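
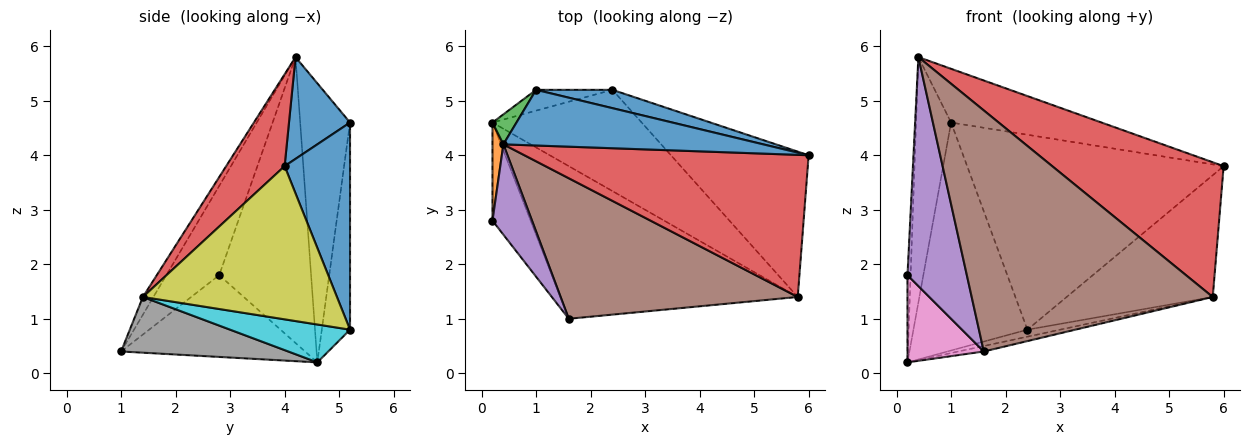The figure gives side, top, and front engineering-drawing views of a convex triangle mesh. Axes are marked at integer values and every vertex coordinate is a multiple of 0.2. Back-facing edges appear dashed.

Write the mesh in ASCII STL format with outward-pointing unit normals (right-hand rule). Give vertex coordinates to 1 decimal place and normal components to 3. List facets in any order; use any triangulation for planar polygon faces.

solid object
 facet normal 0.271 0.668 0.693
  outer loop
   vertex 0.4 4.2 5.8
   vertex 6.0 4.0 3.8
   vertex 1.0 5.2 4.6
  endloop
 endfacet
 facet normal -0.999 0.034 0.038
  outer loop
   vertex 0.4 4.2 5.8
   vertex 0.2 4.6 0.2
   vertex 0.2 2.8 1.8
  endloop
 endfacet
 facet normal -0.816 0.574 0.070
  outer loop
   vertex 0.4 4.2 5.8
   vertex 1.0 5.2 4.6
   vertex 0.2 4.6 0.2
  endloop
 endfacet
 facet normal 0.228 -0.670 0.707
  outer loop
   vertex 5.8 1.4 1.4
   vertex 6.0 4.0 3.8
   vertex 0.4 4.2 5.8
  endloop
 endfacet
 facet normal -0.638 -0.716 0.283
  outer loop
   vertex 1.6 1.0 0.4
   vertex 0.4 4.2 5.8
   vertex 0.2 2.8 1.8
  endloop
 endfacet
 facet normal -0.038 -0.863 0.503
  outer loop
   vertex 1.6 1.0 0.4
   vertex 5.8 1.4 1.4
   vertex 0.4 4.2 5.8
  endloop
 endfacet
 facet normal -0.848 -0.352 -0.396
  outer loop
   vertex 1.6 1.0 0.4
   vertex 0.2 2.8 1.8
   vertex 0.2 4.6 0.2
  endloop
 endfacet
 facet normal 0.228 0.035 -0.973
  outer loop
   vertex 1.6 1.0 0.4
   vertex 0.2 4.6 0.2
   vertex 5.8 1.4 1.4
  endloop
 endfacet
 facet normal 0.649 0.489 -0.583
  outer loop
   vertex 2.4 5.2 0.8
   vertex 6.0 4.0 3.8
   vertex 5.8 1.4 1.4
  endloop
 endfacet
 facet normal 0.245 0.067 -0.967
  outer loop
   vertex 2.4 5.2 0.8
   vertex 5.8 1.4 1.4
   vertex 0.2 4.6 0.2
  endloop
 endfacet
 facet normal 0.246 0.965 0.091
  outer loop
   vertex 2.4 5.2 0.8
   vertex 1.0 5.2 4.6
   vertex 6.0 4.0 3.8
  endloop
 endfacet
 facet normal -0.240 0.967 -0.088
  outer loop
   vertex 2.4 5.2 0.8
   vertex 0.2 4.6 0.2
   vertex 1.0 5.2 4.6
  endloop
 endfacet
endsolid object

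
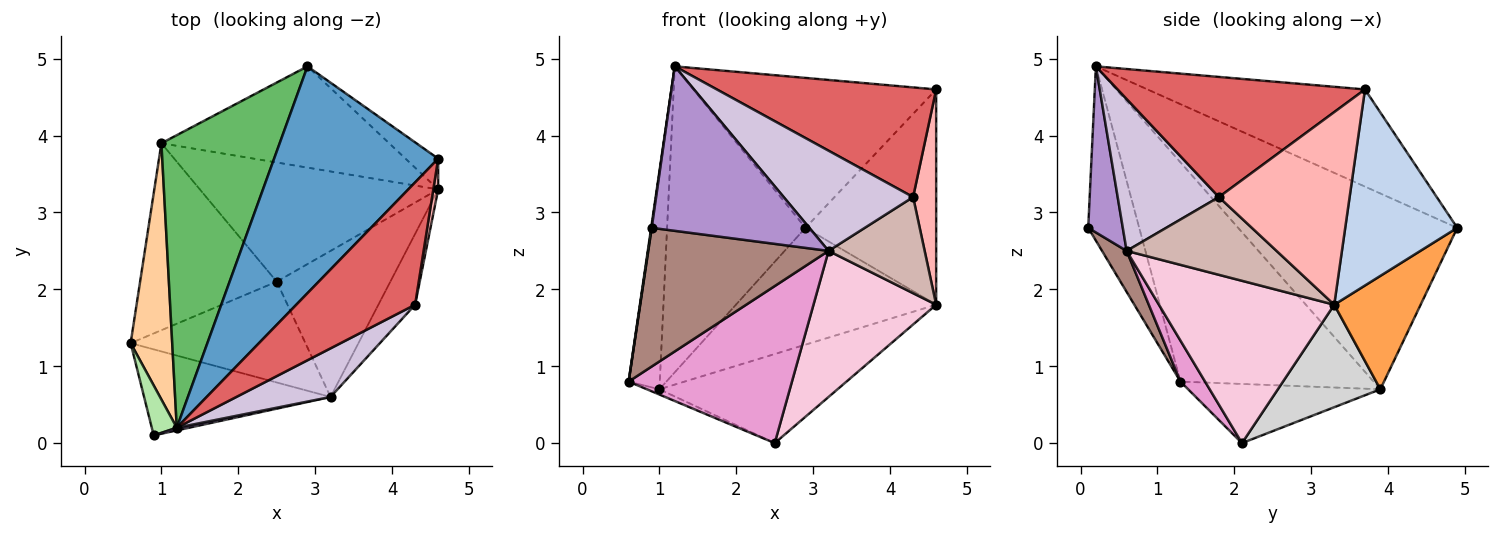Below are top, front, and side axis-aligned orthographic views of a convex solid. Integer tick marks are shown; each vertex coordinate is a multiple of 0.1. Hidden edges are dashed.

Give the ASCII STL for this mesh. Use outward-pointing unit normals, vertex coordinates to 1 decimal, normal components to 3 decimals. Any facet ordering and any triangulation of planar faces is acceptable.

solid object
 facet normal -0.443 0.494 0.748
  outer loop
   vertex 1.2 0.2 4.9
   vertex 4.6 3.7 4.6
   vertex 2.9 4.9 2.8
  endloop
 endfacet
 facet normal 0.647 0.755 -0.108
  outer loop
   vertex 4.6 3.3 1.8
   vertex 2.9 4.9 2.8
   vertex 4.6 3.7 4.6
  endloop
 endfacet
 facet normal 0.310 0.719 -0.623
  outer loop
   vertex 1.0 3.9 0.7
   vertex 2.9 4.9 2.8
   vertex 4.6 3.3 1.8
  endloop
 endfacet
 facet normal -0.970 0.156 0.184
  outer loop
   vertex 1.0 3.9 0.7
   vertex 0.6 1.3 0.8
   vertex 1.2 0.2 4.9
  endloop
 endfacet
 facet normal -0.753 0.476 0.455
  outer loop
   vertex 1.0 3.9 0.7
   vertex 1.2 0.2 4.9
   vertex 2.9 4.9 2.8
  endloop
 endfacet
 facet normal -0.990 -0.011 0.142
  outer loop
   vertex 0.9 0.1 2.8
   vertex 1.2 0.2 4.9
   vertex 0.6 1.3 0.8
  endloop
 endfacet
 facet normal 0.601 -0.533 0.595
  outer loop
   vertex 4.3 1.8 3.2
   vertex 4.6 3.7 4.6
   vertex 1.2 0.2 4.9
  endloop
 endfacet
 facet normal 0.984 -0.174 0.025
  outer loop
   vertex 4.3 1.8 3.2
   vertex 4.6 3.3 1.8
   vertex 4.6 3.7 4.6
  endloop
 endfacet
 facet normal 0.214 -0.977 0.016
  outer loop
   vertex 3.2 0.6 2.5
   vertex 1.2 0.2 4.9
   vertex 0.9 0.1 2.8
  endloop
 endfacet
 facet normal 0.576 -0.736 0.357
  outer loop
   vertex 3.2 0.6 2.5
   vertex 4.3 1.8 3.2
   vertex 1.2 0.2 4.9
  endloop
 endfacet
 facet normal 0.115 -0.844 -0.524
  outer loop
   vertex 3.2 0.6 2.5
   vertex 0.9 0.1 2.8
   vertex 0.6 1.3 0.8
  endloop
 endfacet
 facet normal 0.782 -0.501 -0.370
  outer loop
   vertex 3.2 0.6 2.5
   vertex 4.6 3.3 1.8
   vertex 4.3 1.8 3.2
  endloop
 endfacet
 facet normal 0.126 -0.835 -0.536
  outer loop
   vertex 2.5 2.1 0.0
   vertex 3.2 0.6 2.5
   vertex 0.6 1.3 0.8
  endloop
 endfacet
 facet normal 0.711 -0.497 -0.497
  outer loop
   vertex 2.5 2.1 0.0
   vertex 4.6 3.3 1.8
   vertex 3.2 0.6 2.5
  endloop
 endfacet
 facet normal -0.397 0.026 -0.917
  outer loop
   vertex 2.5 2.1 0.0
   vertex 0.6 1.3 0.8
   vertex 1.0 3.9 0.7
  endloop
 endfacet
 facet normal 0.326 0.566 -0.757
  outer loop
   vertex 2.5 2.1 0.0
   vertex 1.0 3.9 0.7
   vertex 4.6 3.3 1.8
  endloop
 endfacet
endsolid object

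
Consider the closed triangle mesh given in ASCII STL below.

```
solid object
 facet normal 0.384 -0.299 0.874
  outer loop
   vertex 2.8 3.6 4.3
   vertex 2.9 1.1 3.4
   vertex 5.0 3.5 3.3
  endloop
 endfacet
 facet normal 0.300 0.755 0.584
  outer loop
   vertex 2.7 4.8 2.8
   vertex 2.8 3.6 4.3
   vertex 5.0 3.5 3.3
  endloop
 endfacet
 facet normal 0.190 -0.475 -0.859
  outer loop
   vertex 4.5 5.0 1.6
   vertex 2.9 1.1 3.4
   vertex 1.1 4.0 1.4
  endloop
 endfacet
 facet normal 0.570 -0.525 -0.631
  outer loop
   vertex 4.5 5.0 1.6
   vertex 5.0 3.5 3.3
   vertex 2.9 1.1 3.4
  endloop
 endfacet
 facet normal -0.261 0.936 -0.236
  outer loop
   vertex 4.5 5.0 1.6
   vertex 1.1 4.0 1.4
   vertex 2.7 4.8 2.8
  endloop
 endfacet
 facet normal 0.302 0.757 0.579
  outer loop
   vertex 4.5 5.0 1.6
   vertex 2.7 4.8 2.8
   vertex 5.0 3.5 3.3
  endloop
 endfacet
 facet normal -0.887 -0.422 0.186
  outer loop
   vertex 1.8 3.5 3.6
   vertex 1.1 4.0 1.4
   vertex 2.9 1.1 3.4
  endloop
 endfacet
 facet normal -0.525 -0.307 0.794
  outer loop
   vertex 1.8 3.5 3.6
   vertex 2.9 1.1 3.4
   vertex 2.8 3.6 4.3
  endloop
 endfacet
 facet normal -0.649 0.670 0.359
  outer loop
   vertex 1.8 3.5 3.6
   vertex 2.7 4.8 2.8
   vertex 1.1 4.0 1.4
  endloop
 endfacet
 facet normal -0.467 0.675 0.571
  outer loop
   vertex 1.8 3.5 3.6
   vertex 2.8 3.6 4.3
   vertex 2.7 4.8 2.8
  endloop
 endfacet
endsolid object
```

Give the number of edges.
15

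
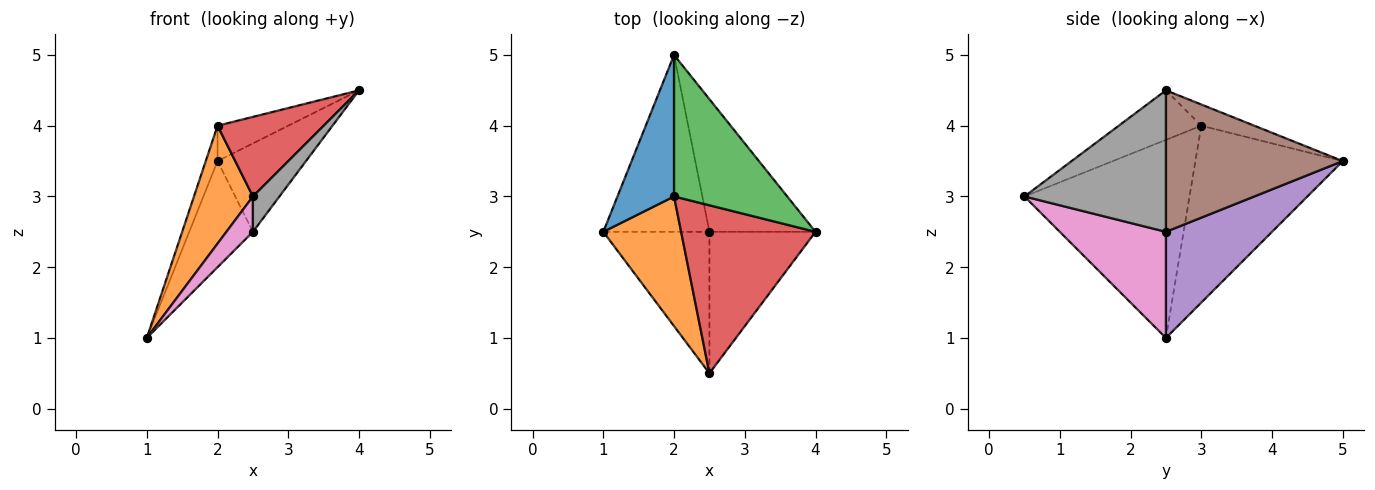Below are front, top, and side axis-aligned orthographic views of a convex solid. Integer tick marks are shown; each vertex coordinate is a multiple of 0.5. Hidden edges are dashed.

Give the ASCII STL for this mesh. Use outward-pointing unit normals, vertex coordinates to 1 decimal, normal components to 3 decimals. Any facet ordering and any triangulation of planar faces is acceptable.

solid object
 facet normal -0.950 0.076 0.304
  outer loop
   vertex 2.0 3.0 4.0
   vertex 2.0 5.0 3.5
   vertex 1.0 2.5 1.0
  endloop
 endfacet
 facet normal -0.883 -0.315 0.347
  outer loop
   vertex 2.0 3.0 4.0
   vertex 1.0 2.5 1.0
   vertex 2.5 0.5 3.0
  endloop
 endfacet
 facet normal -0.179 0.239 0.954
  outer loop
   vertex 2.0 3.0 4.0
   vertex 4.0 2.5 4.5
   vertex 2.0 5.0 3.5
  endloop
 endfacet
 facet normal -0.316 -0.406 0.857
  outer loop
   vertex 2.0 3.0 4.0
   vertex 2.5 0.5 3.0
   vertex 4.0 2.5 4.5
  endloop
 endfacet
 facet normal 0.651 0.391 -0.651
  outer loop
   vertex 2.5 2.5 2.5
   vertex 1.0 2.5 1.0
   vertex 2.0 5.0 3.5
  endloop
 endfacet
 facet normal 0.743 0.371 -0.557
  outer loop
   vertex 2.5 2.5 2.5
   vertex 2.0 5.0 3.5
   vertex 4.0 2.5 4.5
  endloop
 endfacet
 facet normal 0.696 -0.174 -0.696
  outer loop
   vertex 2.5 2.5 2.5
   vertex 2.5 0.5 3.0
   vertex 1.0 2.5 1.0
  endloop
 endfacet
 facet normal 0.791 -0.148 -0.593
  outer loop
   vertex 2.5 2.5 2.5
   vertex 4.0 2.5 4.5
   vertex 2.5 0.5 3.0
  endloop
 endfacet
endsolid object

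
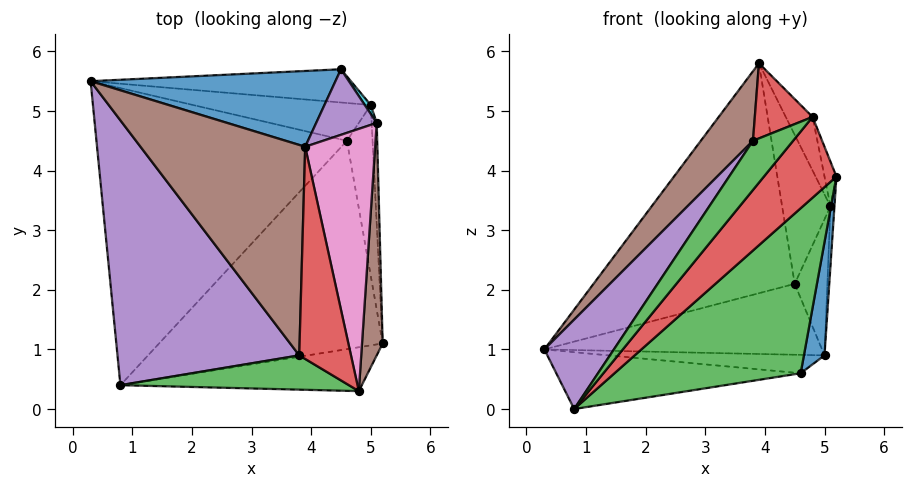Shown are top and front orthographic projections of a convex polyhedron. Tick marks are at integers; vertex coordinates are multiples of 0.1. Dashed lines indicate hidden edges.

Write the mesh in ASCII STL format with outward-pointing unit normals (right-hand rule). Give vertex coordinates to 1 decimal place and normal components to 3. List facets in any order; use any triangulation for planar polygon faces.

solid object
 facet normal -0.126 0.942 0.311
  outer loop
   vertex 3.9 4.4 5.8
   vertex 4.5 5.7 2.1
   vertex 0.3 5.5 1.0
  endloop
 endfacet
 facet normal -0.048 0.188 -0.981
  outer loop
   vertex 4.6 4.5 0.6
   vertex 0.8 0.4 0.0
   vertex 0.3 5.5 1.0
  endloop
 endfacet
 facet normal 0.622 -0.486 -0.614
  outer loop
   vertex 4.6 4.5 0.6
   vertex 5.2 1.1 3.9
   vertex 0.8 0.4 0.0
  endloop
 endfacet
 facet normal 0.491 -0.766 -0.416
  outer loop
   vertex 4.8 0.3 4.9
   vertex 0.8 0.4 0.0
   vertex 5.2 1.1 3.9
  endloop
 endfacet
 facet normal 0.447 0.819 0.360
  outer loop
   vertex 5.1 4.8 3.4
   vertex 4.5 5.7 2.1
   vertex 3.9 4.4 5.8
  endloop
 endfacet
 facet normal 0.901 0.082 0.426
  outer loop
   vertex 5.1 4.8 3.4
   vertex 4.8 0.3 4.9
   vertex 5.2 1.1 3.9
  endloop
 endfacet
 facet normal 0.884 0.094 0.458
  outer loop
   vertex 5.1 4.8 3.4
   vertex 3.9 4.4 5.8
   vertex 4.8 0.3 4.9
  endloop
 endfacet
 facet normal 0.068 0.903 -0.423
  outer loop
   vertex 5.0 5.1 0.9
   vertex 0.3 5.5 1.0
   vertex 4.5 5.7 2.1
  endloop
 endfacet
 facet normal 0.018 0.437 -0.899
  outer loop
   vertex 5.0 5.1 0.9
   vertex 4.6 4.5 0.6
   vertex 0.3 5.5 1.0
  endloop
 endfacet
 facet normal 0.805 0.593 0.039
  outer loop
   vertex 5.0 5.1 0.9
   vertex 4.5 5.7 2.1
   vertex 5.1 4.8 3.4
  endloop
 endfacet
 facet normal 0.824 -0.313 -0.472
  outer loop
   vertex 5.0 5.1 0.9
   vertex 5.2 1.1 3.9
   vertex 4.6 4.5 0.6
  endloop
 endfacet
 facet normal 0.999 0.022 -0.037
  outer loop
   vertex 5.0 5.1 0.9
   vertex 5.1 4.8 3.4
   vertex 5.2 1.1 3.9
  endloop
 endfacet
 facet normal -0.585 -0.665 0.464
  outer loop
   vertex 3.8 0.9 4.5
   vertex 0.8 0.4 0.0
   vertex 4.8 0.3 4.9
  endloop
 endfacet
 facet normal -0.500 -0.289 0.816
  outer loop
   vertex 3.8 0.9 4.5
   vertex 4.8 0.3 4.9
   vertex 3.9 4.4 5.8
  endloop
 endfacet
 facet normal -0.807 -0.189 0.559
  outer loop
   vertex 3.8 0.9 4.5
   vertex 0.3 5.5 1.0
   vertex 0.8 0.4 0.0
  endloop
 endfacet
 facet normal -0.806 -0.186 0.562
  outer loop
   vertex 3.8 0.9 4.5
   vertex 3.9 4.4 5.8
   vertex 0.3 5.5 1.0
  endloop
 endfacet
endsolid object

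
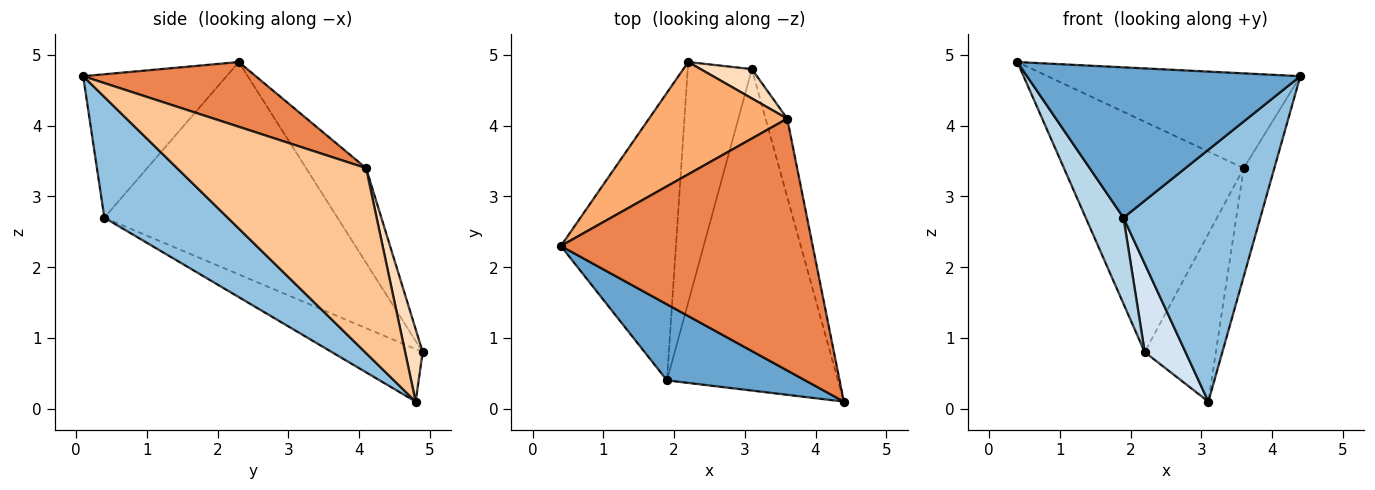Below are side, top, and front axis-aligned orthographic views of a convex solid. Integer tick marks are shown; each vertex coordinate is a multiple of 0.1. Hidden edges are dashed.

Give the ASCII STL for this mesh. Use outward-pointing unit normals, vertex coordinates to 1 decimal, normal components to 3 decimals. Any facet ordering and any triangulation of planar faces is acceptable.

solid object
 facet normal -0.424 -0.808 0.409
  outer loop
   vertex 1.9 0.4 2.7
   vertex 4.4 0.1 4.7
   vertex 0.4 2.3 4.9
  endloop
 endfacet
 facet normal 0.486 -0.539 -0.688
  outer loop
   vertex 1.9 0.4 2.7
   vertex 3.1 4.8 0.1
   vertex 4.4 0.1 4.7
  endloop
 endfacet
 facet normal -0.870 -0.141 -0.472
  outer loop
   vertex 1.9 0.4 2.7
   vertex 0.4 2.3 4.9
   vertex 2.2 4.9 0.8
  endloop
 endfacet
 facet normal -0.609 -0.274 -0.744
  outer loop
   vertex 1.9 0.4 2.7
   vertex 2.2 4.9 0.8
   vertex 3.1 4.8 0.1
  endloop
 endfacet
 facet normal 0.234 0.343 0.910
  outer loop
   vertex 3.6 4.1 3.4
   vertex 0.4 2.3 4.9
   vertex 4.4 0.1 4.7
  endloop
 endfacet
 facet normal -0.288 0.861 0.420
  outer loop
   vertex 3.6 4.1 3.4
   vertex 2.2 4.9 0.8
   vertex 0.4 2.3 4.9
  endloop
 endfacet
 facet normal 0.981 0.159 -0.115
  outer loop
   vertex 3.6 4.1 3.4
   vertex 4.4 0.1 4.7
   vertex 3.1 4.8 0.1
  endloop
 endfacet
 facet normal 0.236 0.957 0.167
  outer loop
   vertex 3.6 4.1 3.4
   vertex 3.1 4.8 0.1
   vertex 2.2 4.9 0.8
  endloop
 endfacet
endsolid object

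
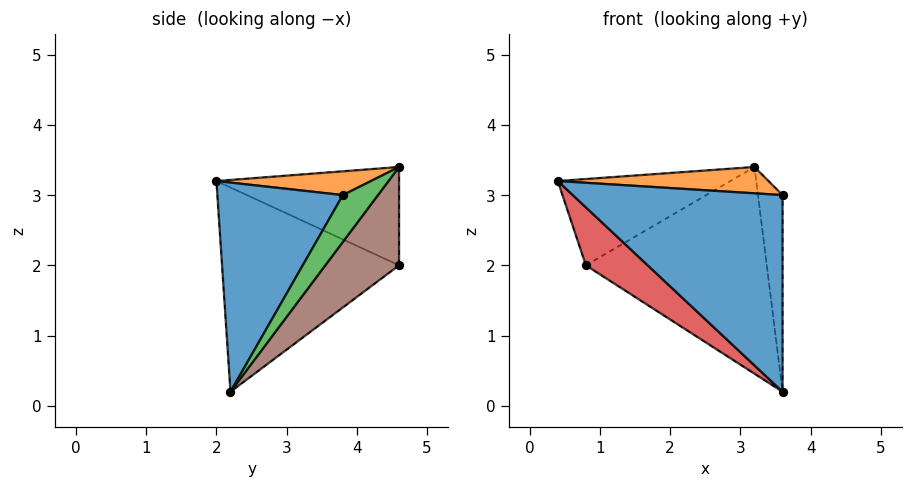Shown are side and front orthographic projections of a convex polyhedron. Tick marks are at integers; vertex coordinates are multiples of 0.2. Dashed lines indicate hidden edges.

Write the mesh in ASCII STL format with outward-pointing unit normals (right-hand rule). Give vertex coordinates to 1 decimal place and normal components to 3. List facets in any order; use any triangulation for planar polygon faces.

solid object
 facet normal 0.461 -0.771 0.440
  outer loop
   vertex 3.6 2.2 0.2
   vertex 3.6 3.8 3.0
   vertex 0.4 2.0 3.2
  endloop
 endfacet
 facet normal 0.244 -0.333 0.911
  outer loop
   vertex 3.2 4.6 3.4
   vertex 0.4 2.0 3.2
   vertex 3.6 3.8 3.0
  endloop
 endfacet
 facet normal 0.778 0.545 -0.311
  outer loop
   vertex 3.2 4.6 3.4
   vertex 3.6 3.8 3.0
   vertex 3.6 2.2 0.2
  endloop
 endfacet
 facet normal -0.658 -0.230 -0.717
  outer loop
   vertex 0.8 4.6 2.0
   vertex 3.6 2.2 0.2
   vertex 0.4 2.0 3.2
  endloop
 endfacet
 facet normal -0.455 0.430 0.780
  outer loop
   vertex 0.8 4.6 2.0
   vertex 0.4 2.0 3.2
   vertex 3.2 4.6 3.4
  endloop
 endfacet
 facet normal 0.317 0.777 -0.543
  outer loop
   vertex 0.8 4.6 2.0
   vertex 3.2 4.6 3.4
   vertex 3.6 2.2 0.2
  endloop
 endfacet
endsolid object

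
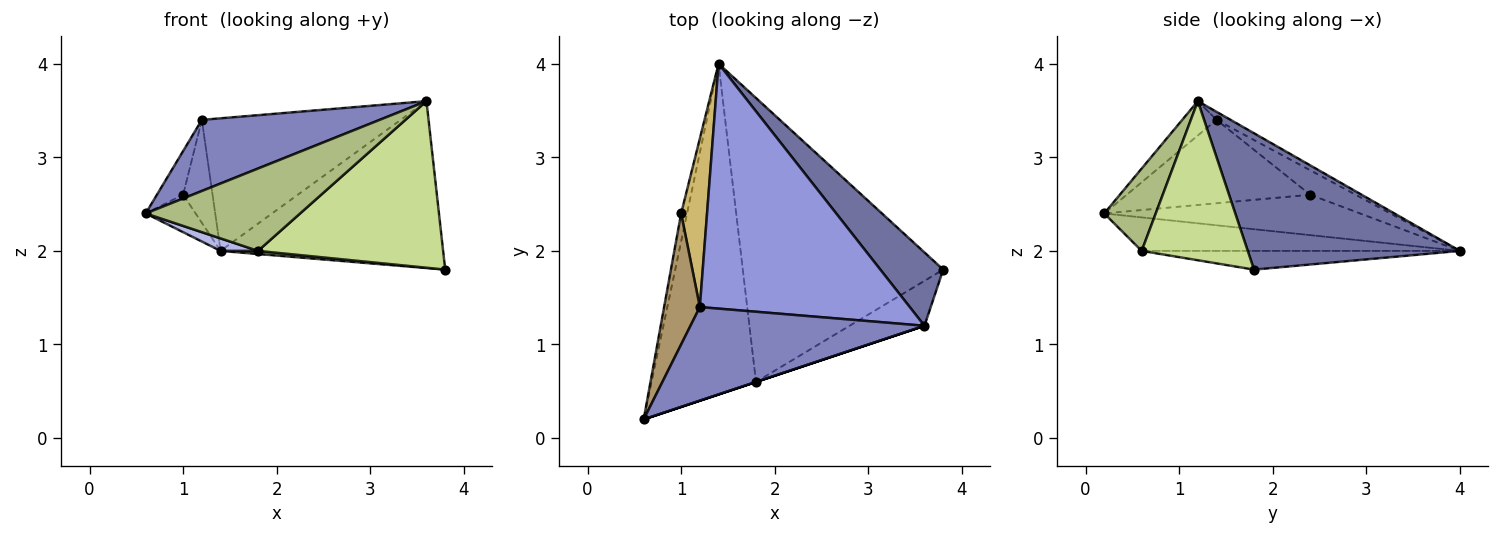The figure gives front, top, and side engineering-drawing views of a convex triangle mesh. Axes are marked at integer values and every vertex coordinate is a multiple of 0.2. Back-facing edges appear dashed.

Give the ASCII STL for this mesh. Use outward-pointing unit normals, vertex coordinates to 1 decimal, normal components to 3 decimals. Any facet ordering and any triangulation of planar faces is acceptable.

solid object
 facet normal 0.658 0.690 0.303
  outer loop
   vertex 3.6 1.2 3.6
   vertex 3.8 1.8 1.8
   vertex 1.4 4.0 2.0
  endloop
 endfacet
 facet normal -0.116 -0.601 0.791
  outer loop
   vertex 1.2 1.4 3.4
   vertex 0.6 0.2 2.4
   vertex 3.6 1.2 3.6
  endloop
 endfacet
 facet normal -0.034 0.476 0.879
  outer loop
   vertex 1.2 1.4 3.4
   vertex 3.6 1.2 3.6
   vertex 1.4 4.0 2.0
  endloop
 endfacet
 facet normal -0.305 -0.036 -0.952
  outer loop
   vertex 1.8 0.6 2.0
   vertex 0.6 0.2 2.4
   vertex 1.4 4.0 2.0
  endloop
 endfacet
 facet normal -0.093 -0.011 -0.996
  outer loop
   vertex 1.8 0.6 2.0
   vertex 1.4 4.0 2.0
   vertex 3.8 1.8 1.8
  endloop
 endfacet
 facet normal 0.316 -0.949 0.000
  outer loop
   vertex 1.8 0.6 2.0
   vertex 3.6 1.2 3.6
   vertex 0.6 0.2 2.4
  endloop
 endfacet
 facet normal 0.484 -0.845 -0.228
  outer loop
   vertex 1.8 0.6 2.0
   vertex 3.8 1.8 1.8
   vertex 3.6 1.2 3.6
  endloop
 endfacet
 facet normal -0.972 0.190 -0.142
  outer loop
   vertex 1.0 2.4 2.6
   vertex 1.4 4.0 2.0
   vertex 0.6 0.2 2.4
  endloop
 endfacet
 facet normal -0.911 0.130 0.391
  outer loop
   vertex 1.0 2.4 2.6
   vertex 0.6 0.2 2.4
   vertex 1.2 1.4 3.4
  endloop
 endfacet
 facet normal -0.627 0.406 0.664
  outer loop
   vertex 1.0 2.4 2.6
   vertex 1.2 1.4 3.4
   vertex 1.4 4.0 2.0
  endloop
 endfacet
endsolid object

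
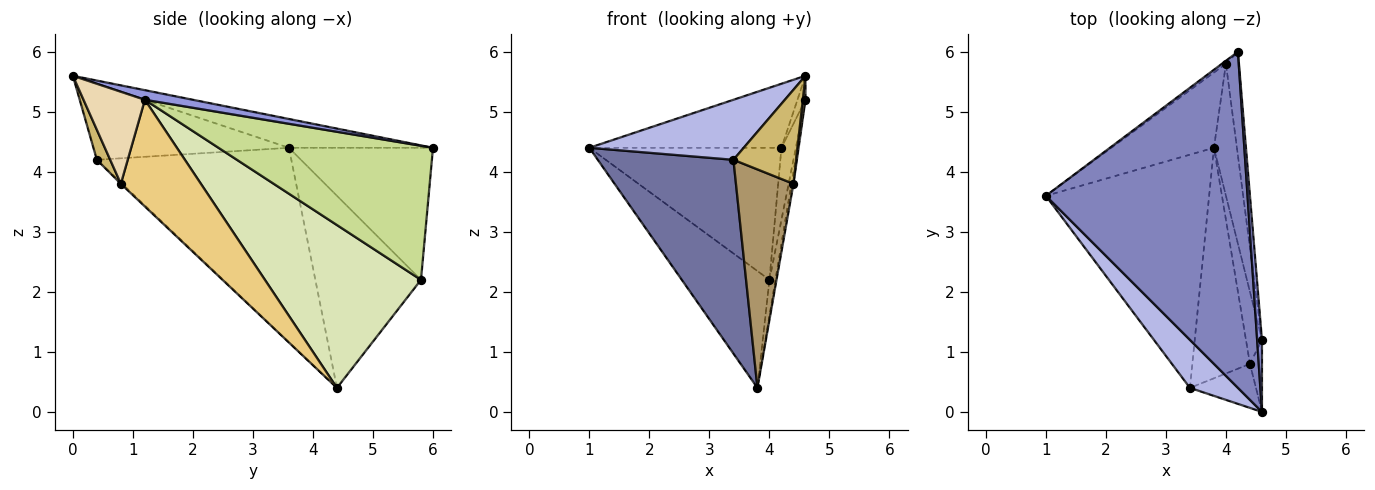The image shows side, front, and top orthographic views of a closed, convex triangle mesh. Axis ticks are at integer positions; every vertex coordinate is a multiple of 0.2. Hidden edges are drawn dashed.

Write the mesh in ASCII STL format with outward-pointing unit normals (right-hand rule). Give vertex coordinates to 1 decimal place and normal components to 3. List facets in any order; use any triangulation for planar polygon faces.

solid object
 facet normal -0.676 -0.471 -0.567
  outer loop
   vertex 3.4 0.4 4.2
   vertex 1.0 3.6 4.4
   vertex 3.8 4.4 0.4
  endloop
 endfacet
 facet normal -0.139 0.185 0.973
  outer loop
   vertex 4.6 0.0 5.6
   vertex 4.2 6.0 4.4
   vertex 1.0 3.6 4.4
  endloop
 endfacet
 facet normal 0.885 0.147 0.442
  outer loop
   vertex 4.6 0.0 5.6
   vertex 4.6 1.2 5.2
   vertex 4.2 6.0 4.4
  endloop
 endfacet
 facet normal -0.703 -0.555 0.444
  outer loop
   vertex 4.6 0.0 5.6
   vertex 1.0 3.6 4.4
   vertex 3.4 0.4 4.2
  endloop
 endfacet
 facet normal -0.600 0.800 -0.018
  outer loop
   vertex 4.0 5.8 2.2
   vertex 1.0 3.6 4.4
   vertex 4.2 6.0 4.4
  endloop
 endfacet
 facet normal -0.712 0.591 -0.380
  outer loop
   vertex 4.0 5.8 2.2
   vertex 3.8 4.4 0.4
   vertex 1.0 3.6 4.4
  endloop
 endfacet
 facet normal 0.993 0.067 -0.096
  outer loop
   vertex 4.0 5.8 2.2
   vertex 4.2 6.0 4.4
   vertex 4.6 1.2 5.2
  endloop
 endfacet
 facet normal 0.989 0.038 -0.140
  outer loop
   vertex 4.0 5.8 2.2
   vertex 4.6 1.2 5.2
   vertex 3.8 4.4 0.4
  endloop
 endfacet
 facet normal -0.015 -0.688 -0.726
  outer loop
   vertex 4.4 0.8 3.8
   vertex 3.4 0.4 4.2
   vertex 3.8 4.4 0.4
  endloop
 endfacet
 facet normal 0.189 -0.889 -0.416
  outer loop
   vertex 4.4 0.8 3.8
   vertex 4.6 0.0 5.6
   vertex 3.4 0.4 4.2
  endloop
 endfacet
 facet normal 0.989 0.025 -0.148
  outer loop
   vertex 4.4 0.8 3.8
   vertex 3.8 4.4 0.4
   vertex 4.6 1.2 5.2
  endloop
 endfacet
 facet normal 0.991 -0.043 -0.129
  outer loop
   vertex 4.4 0.8 3.8
   vertex 4.6 1.2 5.2
   vertex 4.6 0.0 5.6
  endloop
 endfacet
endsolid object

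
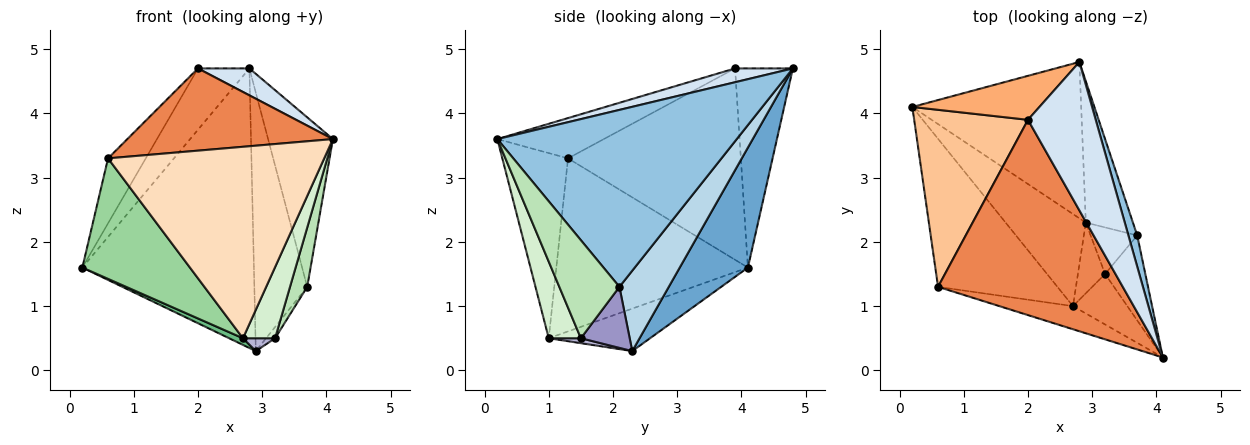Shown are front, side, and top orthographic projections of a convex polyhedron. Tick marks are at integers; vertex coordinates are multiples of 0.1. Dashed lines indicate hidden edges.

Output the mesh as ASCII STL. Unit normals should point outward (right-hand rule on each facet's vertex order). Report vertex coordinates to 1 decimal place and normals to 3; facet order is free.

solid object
 facet normal 0.328 0.825 -0.461
  outer loop
   vertex 2.9 2.3 0.3
   vertex 0.2 4.1 1.6
   vertex 2.8 4.8 4.7
  endloop
 endfacet
 facet normal 0.964 0.261 0.048
  outer loop
   vertex 3.7 2.1 1.3
   vertex 2.8 4.8 4.7
   vertex 4.1 0.2 3.6
  endloop
 endfacet
 facet normal 0.634 0.679 -0.371
  outer loop
   vertex 3.7 2.1 1.3
   vertex 2.9 2.3 0.3
   vertex 2.8 4.8 4.7
  endloop
 endfacet
 facet normal 0.197 -0.175 0.965
  outer loop
   vertex 2.0 3.9 4.7
   vertex 4.1 0.2 3.6
   vertex 2.8 4.8 4.7
  endloop
 endfacet
 facet normal -0.197 -0.380 0.904
  outer loop
   vertex 2.0 3.9 4.7
   vertex 0.6 1.3 3.3
   vertex 4.1 0.2 3.6
  endloop
 endfacet
 facet normal -0.675 0.600 0.430
  outer loop
   vertex 2.0 3.9 4.7
   vertex 2.8 4.8 4.7
   vertex 0.2 4.1 1.6
  endloop
 endfacet
 facet normal -0.845 0.184 0.502
  outer loop
   vertex 2.0 3.9 4.7
   vertex 0.2 4.1 1.6
   vertex 0.6 1.3 3.3
  endloop
 endfacet
 facet normal -0.289 -0.950 -0.115
  outer loop
   vertex 2.7 1.0 0.5
   vertex 4.1 0.2 3.6
   vertex 0.6 1.3 3.3
  endloop
 endfacet
 facet normal -0.467 -0.064 -0.882
  outer loop
   vertex 2.7 1.0 0.5
   vertex 0.2 4.1 1.6
   vertex 2.9 2.3 0.3
  endloop
 endfacet
 facet normal -0.747 -0.420 -0.515
  outer loop
   vertex 2.7 1.0 0.5
   vertex 0.6 1.3 3.3
   vertex 0.2 4.1 1.6
  endloop
 endfacet
 facet normal 0.894 -0.256 -0.367
  outer loop
   vertex 3.2 1.5 0.5
   vertex 3.7 2.1 1.3
   vertex 4.1 0.2 3.6
  endloop
 endfacet
 facet normal 0.632 -0.632 -0.449
  outer loop
   vertex 3.2 1.5 0.5
   vertex 4.1 0.2 3.6
   vertex 2.7 1.0 0.5
  endloop
 endfacet
 facet normal 0.787 0.145 -0.600
  outer loop
   vertex 3.2 1.5 0.5
   vertex 2.9 2.3 0.3
   vertex 3.7 2.1 1.3
  endloop
 endfacet
 facet normal 0.176 -0.176 -0.968
  outer loop
   vertex 3.2 1.5 0.5
   vertex 2.7 1.0 0.5
   vertex 2.9 2.3 0.3
  endloop
 endfacet
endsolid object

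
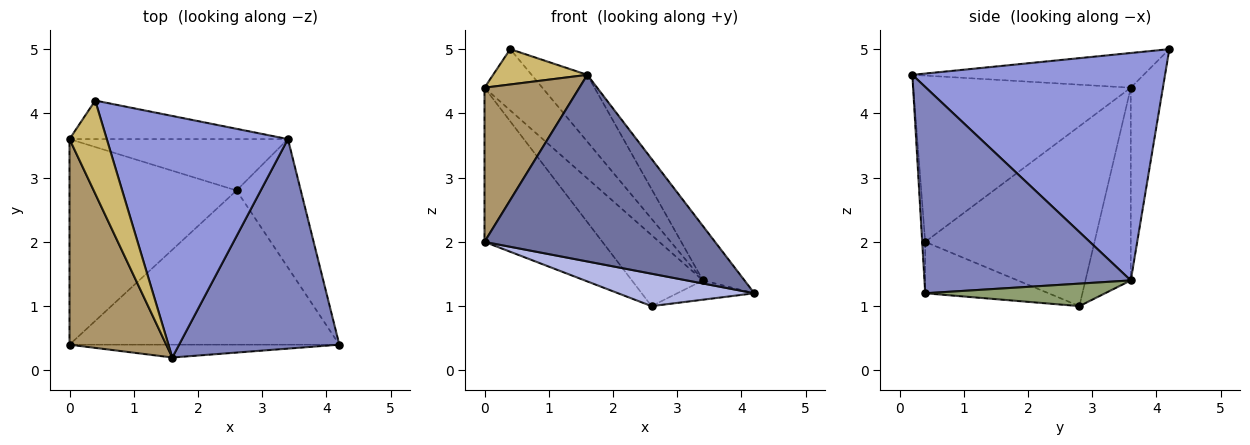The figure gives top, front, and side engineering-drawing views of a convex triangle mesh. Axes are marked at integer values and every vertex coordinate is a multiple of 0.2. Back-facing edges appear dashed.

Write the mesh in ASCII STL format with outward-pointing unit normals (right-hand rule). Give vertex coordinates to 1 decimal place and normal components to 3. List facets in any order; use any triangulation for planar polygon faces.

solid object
 facet normal -0.013 -0.998 -0.069
  outer loop
   vertex 1.6 0.2 4.6
   vertex 0.0 0.4 2.0
   vertex 4.2 0.4 1.2
  endloop
 endfacet
 facet normal 0.780 0.157 0.606
  outer loop
   vertex 3.4 3.6 1.4
   vertex 1.6 0.2 4.6
   vertex 4.2 0.4 1.2
  endloop
 endfacet
 facet normal 0.771 0.170 0.614
  outer loop
   vertex 3.4 3.6 1.4
   vertex 0.4 4.2 5.0
   vertex 1.6 0.2 4.6
  endloop
 endfacet
 facet normal -0.183 -0.202 -0.962
  outer loop
   vertex 2.6 2.8 1.0
   vertex 4.2 0.4 1.2
   vertex 0.0 0.4 2.0
  endloop
 endfacet
 facet normal 0.327 0.140 -0.935
  outer loop
   vertex 2.6 2.8 1.0
   vertex 3.4 3.6 1.4
   vertex 4.2 0.4 1.2
  endloop
 endfacet
 facet normal -0.425 0.766 -0.482
  outer loop
   vertex 0.0 3.6 4.4
   vertex 0.4 4.2 5.0
   vertex 3.4 3.6 1.4
  endloop
 endfacet
 facet normal -0.459 0.720 -0.521
  outer loop
   vertex 0.0 3.6 4.4
   vertex 3.4 3.6 1.4
   vertex 2.6 2.8 1.0
  endloop
 endfacet
 facet normal -0.653 0.455 -0.606
  outer loop
   vertex 0.0 3.6 4.4
   vertex 2.6 2.8 1.0
   vertex 0.0 0.4 2.0
  endloop
 endfacet
 facet normal -0.809 -0.353 0.471
  outer loop
   vertex 0.0 3.6 4.4
   vertex 0.0 0.4 2.0
   vertex 1.6 0.2 4.6
  endloop
 endfacet
 facet normal -0.657 -0.267 0.705
  outer loop
   vertex 0.0 3.6 4.4
   vertex 1.6 0.2 4.6
   vertex 0.4 4.2 5.0
  endloop
 endfacet
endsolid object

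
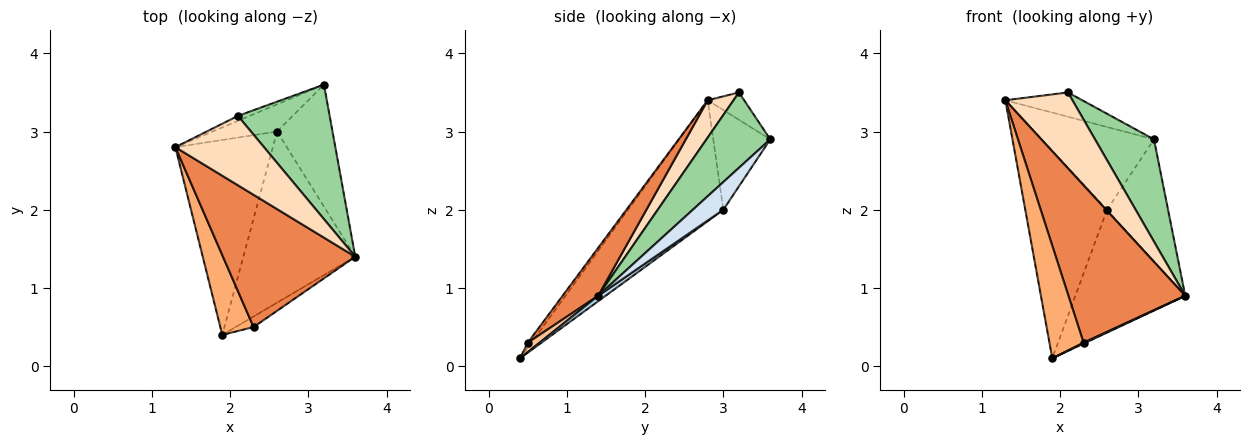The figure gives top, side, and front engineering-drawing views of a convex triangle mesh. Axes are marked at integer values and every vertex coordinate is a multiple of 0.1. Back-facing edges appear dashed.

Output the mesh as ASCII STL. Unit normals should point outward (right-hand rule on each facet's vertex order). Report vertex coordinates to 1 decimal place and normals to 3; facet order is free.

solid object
 facet normal -0.647 0.556 -0.522
  outer loop
   vertex 2.6 3.0 2.0
   vertex 1.9 0.4 0.1
   vertex 1.3 2.8 3.4
  endloop
 endfacet
 facet normal -0.434 0.856 -0.281
  outer loop
   vertex 2.6 3.0 2.0
   vertex 1.3 2.8 3.4
   vertex 3.2 3.6 2.9
  endloop
 endfacet
 facet normal 0.039 0.583 -0.812
  outer loop
   vertex 2.6 3.0 2.0
   vertex 3.6 1.4 0.9
   vertex 1.9 0.4 0.1
  endloop
 endfacet
 facet normal 0.333 0.667 -0.667
  outer loop
   vertex 2.6 3.0 2.0
   vertex 3.2 3.6 2.9
   vertex 3.6 1.4 0.9
  endloop
 endfacet
 facet normal 0.227 -0.746 0.626
  outer loop
   vertex 2.3 0.5 0.3
   vertex 3.6 1.4 0.9
   vertex 1.3 2.8 3.4
  endloop
 endfacet
 facet normal -0.085 -0.813 0.576
  outer loop
   vertex 2.3 0.5 0.3
   vertex 1.3 2.8 3.4
   vertex 1.9 0.4 0.1
  endloop
 endfacet
 facet normal 0.461 -0.077 -0.884
  outer loop
   vertex 2.3 0.5 0.3
   vertex 1.9 0.4 0.1
   vertex 3.6 1.4 0.9
  endloop
 endfacet
 facet normal 0.274 -0.710 0.649
  outer loop
   vertex 2.1 3.2 3.5
   vertex 1.3 2.8 3.4
   vertex 3.6 1.4 0.9
  endloop
 endfacet
 facet normal -0.422 0.889 -0.181
  outer loop
   vertex 2.1 3.2 3.5
   vertex 3.2 3.6 2.9
   vertex 1.3 2.8 3.4
  endloop
 endfacet
 facet normal 0.548 -0.506 0.666
  outer loop
   vertex 2.1 3.2 3.5
   vertex 3.6 1.4 0.9
   vertex 3.2 3.6 2.9
  endloop
 endfacet
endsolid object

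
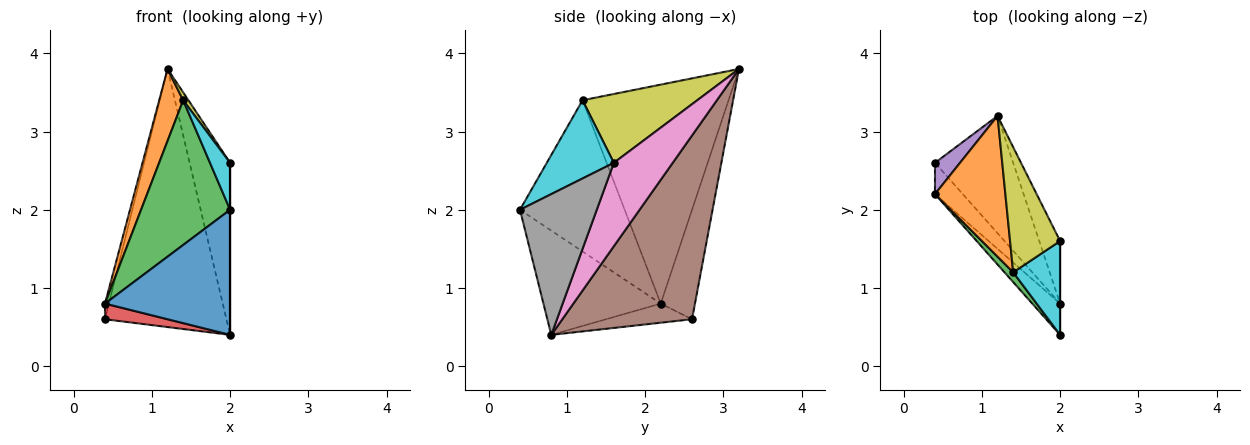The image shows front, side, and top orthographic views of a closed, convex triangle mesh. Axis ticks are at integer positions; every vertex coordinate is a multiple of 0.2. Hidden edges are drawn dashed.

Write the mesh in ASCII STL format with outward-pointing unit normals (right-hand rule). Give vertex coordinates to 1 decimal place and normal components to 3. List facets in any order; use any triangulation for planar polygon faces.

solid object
 facet normal -0.673 -0.718 -0.179
  outer loop
   vertex 2.0 0.4 2.0
   vertex 0.4 2.2 0.8
   vertex 2.0 0.8 0.4
  endloop
 endfacet
 facet normal -0.941 -0.155 0.302
  outer loop
   vertex 1.4 1.2 3.4
   vertex 1.2 3.2 3.8
   vertex 0.4 2.2 0.8
  endloop
 endfacet
 facet normal -0.761 -0.647 0.044
  outer loop
   vertex 1.4 1.2 3.4
   vertex 0.4 2.2 0.8
   vertex 2.0 0.4 2.0
  endloop
 endfacet
 facet normal -0.524 -0.381 -0.762
  outer loop
   vertex 0.4 2.6 0.6
   vertex 2.0 0.8 0.4
   vertex 0.4 2.2 0.8
  endloop
 endfacet
 facet normal -0.969 0.111 0.221
  outer loop
   vertex 0.4 2.6 0.6
   vertex 0.4 2.2 0.8
   vertex 1.2 3.2 3.8
  endloop
 endfacet
 facet normal 0.697 0.653 -0.297
  outer loop
   vertex 0.4 2.6 0.6
   vertex 1.2 3.2 3.8
   vertex 2.0 0.8 0.4
  endloop
 endfacet
 facet normal 0.807 0.555 -0.202
  outer loop
   vertex 2.0 1.6 2.6
   vertex 2.0 0.8 0.4
   vertex 1.2 3.2 3.8
  endloop
 endfacet
 facet normal 1.000 0.000 0.000
  outer loop
   vertex 2.0 1.6 2.6
   vertex 2.0 0.4 2.0
   vertex 2.0 0.8 0.4
  endloop
 endfacet
 facet normal 0.808 -0.037 0.588
  outer loop
   vertex 2.0 1.6 2.6
   vertex 1.2 3.2 3.8
   vertex 1.4 1.2 3.4
  endloop
 endfacet
 facet normal 0.830 -0.249 0.498
  outer loop
   vertex 2.0 1.6 2.6
   vertex 1.4 1.2 3.4
   vertex 2.0 0.4 2.0
  endloop
 endfacet
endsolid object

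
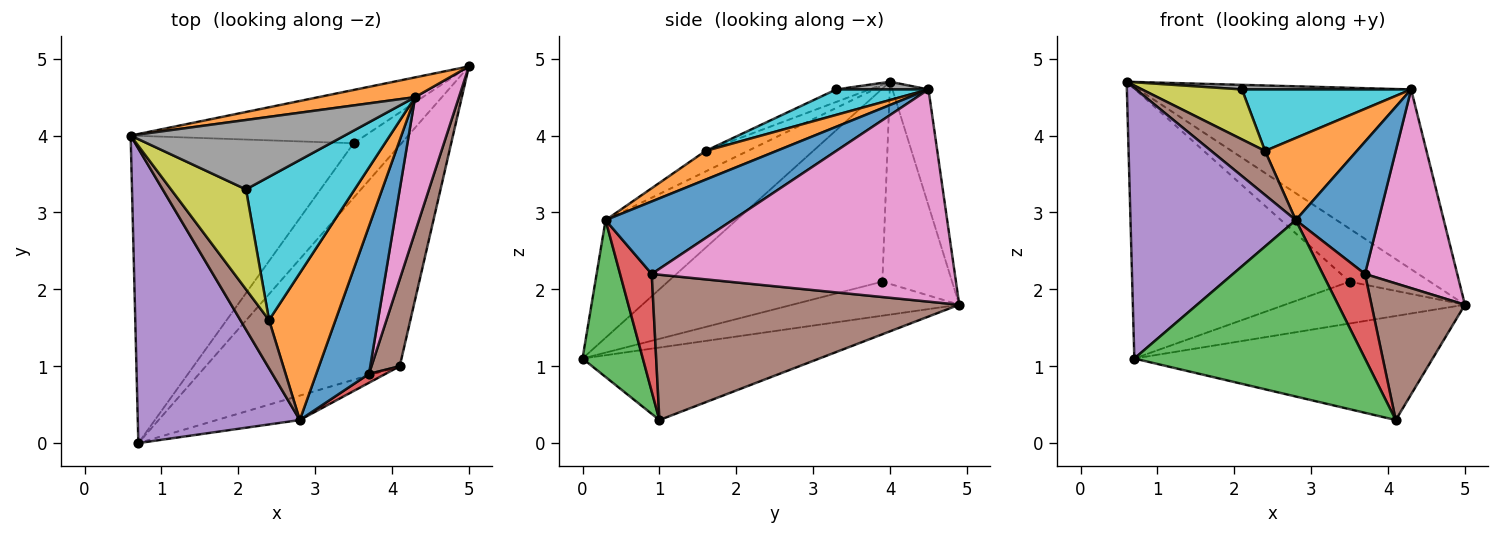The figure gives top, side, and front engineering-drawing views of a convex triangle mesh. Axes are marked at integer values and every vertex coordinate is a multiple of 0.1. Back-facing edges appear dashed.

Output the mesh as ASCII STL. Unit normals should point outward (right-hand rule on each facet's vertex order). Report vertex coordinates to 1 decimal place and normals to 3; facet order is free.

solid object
 facet normal -0.320 0.404 -0.857
  outer loop
   vertex 4.1 1.0 0.3
   vertex 0.7 0.0 1.1
   vertex 5.0 4.9 1.8
  endloop
 endfacet
 facet normal -0.130 0.986 0.108
  outer loop
   vertex 4.3 4.5 4.6
   vertex 5.0 4.9 1.8
   vertex 0.6 4.0 4.7
  endloop
 endfacet
 facet normal -0.522 0.601 -0.605
  outer loop
   vertex 3.5 3.9 2.1
   vertex 0.6 4.0 4.7
   vertex 5.0 4.9 1.8
  endloop
 endfacet
 facet normal -0.545 0.553 -0.630
  outer loop
   vertex 3.5 3.9 2.1
   vertex 0.7 0.0 1.1
   vertex 0.6 4.0 4.7
  endloop
 endfacet
 facet normal -0.492 0.530 -0.691
  outer loop
   vertex 3.5 3.9 2.1
   vertex 5.0 4.9 1.8
   vertex 0.7 0.0 1.1
  endloop
 endfacet
 facet normal 0.940 -0.287 0.183
  outer loop
   vertex 3.7 0.9 2.2
   vertex 4.1 1.0 0.3
   vertex 5.0 4.9 1.8
  endloop
 endfacet
 facet normal 0.939 -0.286 0.194
  outer loop
   vertex 3.7 0.9 2.2
   vertex 5.0 4.9 1.8
   vertex 4.3 4.5 4.6
  endloop
 endfacet
 facet normal 0.036 -0.066 0.997
  outer loop
   vertex 2.1 3.3 4.6
   vertex 4.3 4.5 4.6
   vertex 0.6 4.0 4.7
  endloop
 endfacet
 facet normal -0.147 -0.442 0.885
  outer loop
   vertex 2.1 3.3 4.6
   vertex 0.6 4.0 4.7
   vertex 2.4 1.6 3.8
  endloop
 endfacet
 facet normal 0.210 -0.386 0.898
  outer loop
   vertex 2.1 3.3 4.6
   vertex 2.4 1.6 3.8
   vertex 4.3 4.5 4.6
  endloop
 endfacet
 facet normal 0.715 -0.466 0.520
  outer loop
   vertex 2.8 0.3 2.9
   vertex 3.7 0.9 2.2
   vertex 4.3 4.5 4.6
  endloop
 endfacet
 facet normal 0.353 -0.457 0.817
  outer loop
   vertex 2.8 0.3 2.9
   vertex 4.3 4.5 4.6
   vertex 2.4 1.6 3.8
  endloop
 endfacet
 facet normal 0.251 -0.959 -0.133
  outer loop
   vertex 2.8 0.3 2.9
   vertex 0.7 0.0 1.1
   vertex 4.1 1.0 0.3
  endloop
 endfacet
 facet normal 0.597 -0.798 0.084
  outer loop
   vertex 2.8 0.3 2.9
   vertex 4.1 1.0 0.3
   vertex 3.7 0.9 2.2
  endloop
 endfacet
 facet normal -0.472 -0.596 0.650
  outer loop
   vertex 2.8 0.3 2.9
   vertex 0.6 4.0 4.7
   vertex 0.7 0.0 1.1
  endloop
 endfacet
 facet normal -0.468 -0.596 0.653
  outer loop
   vertex 2.8 0.3 2.9
   vertex 2.4 1.6 3.8
   vertex 0.6 4.0 4.7
  endloop
 endfacet
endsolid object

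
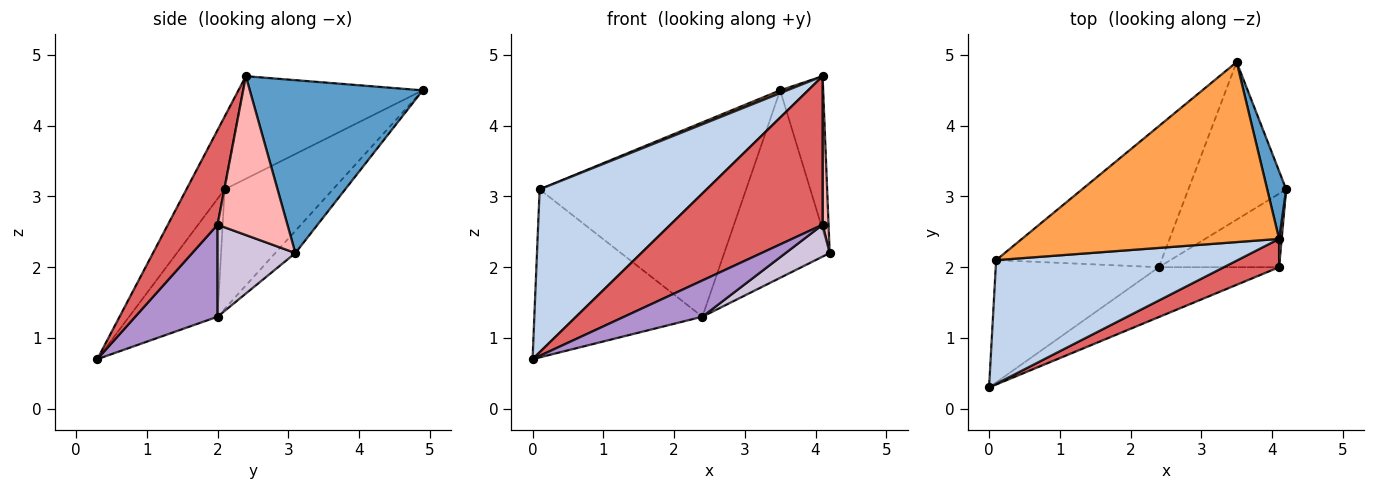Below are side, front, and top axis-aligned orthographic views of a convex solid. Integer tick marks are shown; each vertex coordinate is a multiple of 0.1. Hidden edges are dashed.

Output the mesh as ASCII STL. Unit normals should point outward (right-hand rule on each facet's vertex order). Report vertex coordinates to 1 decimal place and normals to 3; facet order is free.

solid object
 facet normal 0.965 0.240 0.106
  outer loop
   vertex 4.1 2.4 4.7
   vertex 4.2 3.1 2.2
   vertex 3.5 4.9 4.5
  endloop
 endfacet
 facet normal -0.179 -0.783 0.595
  outer loop
   vertex 0.1 2.1 3.1
   vertex 0.0 0.3 0.7
   vertex 4.1 2.4 4.7
  endloop
 endfacet
 facet normal -0.370 -0.015 0.929
  outer loop
   vertex 0.1 2.1 3.1
   vertex 4.1 2.4 4.7
   vertex 3.5 4.9 4.5
  endloop
 endfacet
 facet normal -0.144 0.757 -0.637
  outer loop
   vertex 2.4 2.0 1.3
   vertex 3.5 4.9 4.5
   vertex 4.2 3.1 2.2
  endloop
 endfacet
 facet normal -0.392 0.744 -0.542
  outer loop
   vertex 2.4 2.0 1.3
   vertex 0.0 0.3 0.7
   vertex 0.1 2.1 3.1
  endloop
 endfacet
 facet normal -0.391 0.745 -0.541
  outer loop
   vertex 2.4 2.0 1.3
   vertex 0.1 2.1 3.1
   vertex 3.5 4.9 4.5
  endloop
 endfacet
 facet normal 0.305 -0.935 0.178
  outer loop
   vertex 4.1 2.0 2.6
   vertex 4.1 2.4 4.7
   vertex 0.0 0.3 0.7
  endloop
 endfacet
 facet normal 0.996 -0.085 0.016
  outer loop
   vertex 4.1 2.0 2.6
   vertex 4.2 3.1 2.2
   vertex 4.1 2.4 4.7
  endloop
 endfacet
 facet normal 0.526 -0.500 -0.688
  outer loop
   vertex 4.1 2.0 2.6
   vertex 0.0 0.3 0.7
   vertex 2.4 2.0 1.3
  endloop
 endfacet
 facet normal 0.574 -0.325 -0.751
  outer loop
   vertex 4.1 2.0 2.6
   vertex 2.4 2.0 1.3
   vertex 4.2 3.1 2.2
  endloop
 endfacet
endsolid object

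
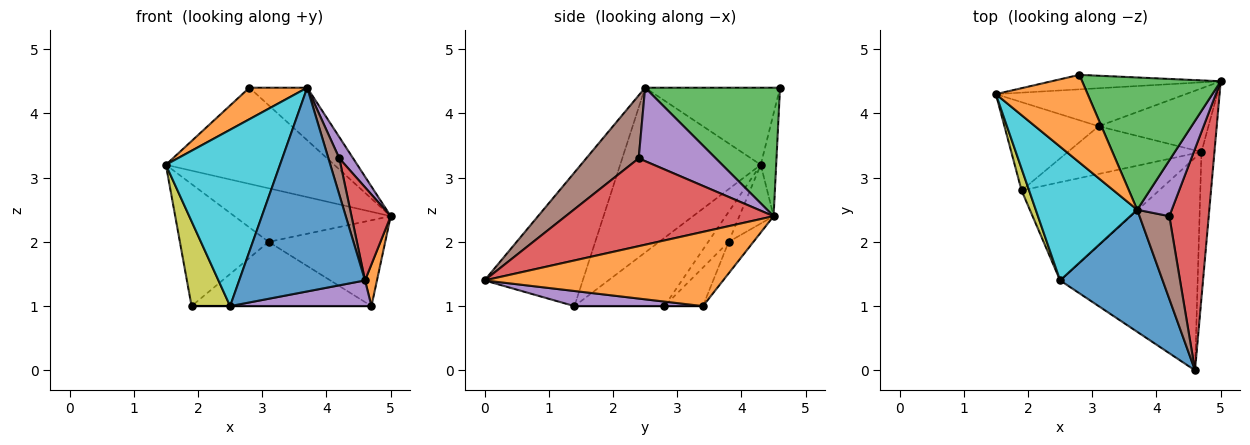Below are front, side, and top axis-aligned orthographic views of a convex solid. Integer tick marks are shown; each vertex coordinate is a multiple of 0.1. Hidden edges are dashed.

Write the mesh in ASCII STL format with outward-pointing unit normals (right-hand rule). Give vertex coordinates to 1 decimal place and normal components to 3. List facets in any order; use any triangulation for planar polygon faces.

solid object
 facet normal -0.090 0.985 -0.148
  outer loop
   vertex 2.8 4.6 4.4
   vertex 5.0 4.5 2.4
   vertex 1.5 4.3 3.2
  endloop
 endfacet
 facet normal -0.620 -0.266 0.738
  outer loop
   vertex 2.8 4.6 4.4
   vertex 1.5 4.3 3.2
   vertex 3.7 2.5 4.4
  endloop
 endfacet
 facet normal 0.653 0.280 0.704
  outer loop
   vertex 2.8 4.6 4.4
   vertex 3.7 2.5 4.4
   vertex 5.0 4.5 2.4
  endloop
 endfacet
 facet normal 0.899 -0.170 0.404
  outer loop
   vertex 4.2 2.4 3.3
   vertex 4.6 0.0 1.4
   vertex 5.0 4.5 2.4
  endloop
 endfacet
 facet normal 0.893 -0.160 0.420
  outer loop
   vertex 4.2 2.4 3.3
   vertex 5.0 4.5 2.4
   vertex 3.7 2.5 4.4
  endloop
 endfacet
 facet normal 0.888 -0.185 0.421
  outer loop
   vertex 4.2 2.4 3.3
   vertex 3.7 2.5 4.4
   vertex 4.6 0.0 1.4
  endloop
 endfacet
 facet normal -0.176 0.803 -0.569
  outer loop
   vertex 3.1 3.8 2.0
   vertex 1.5 4.3 3.2
   vertex 5.0 4.5 2.4
  endloop
 endfacet
 facet normal -0.183 0.796 -0.576
  outer loop
   vertex 3.1 3.8 2.0
   vertex 1.9 2.8 1.0
   vertex 1.5 4.3 3.2
  endloop
 endfacet
 facet normal -0.914 -0.392 0.101
  outer loop
   vertex 2.5 1.4 1.0
   vertex 1.5 4.3 3.2
   vertex 1.9 2.8 1.0
  endloop
 endfacet
 facet normal -0.700 -0.569 0.431
  outer loop
   vertex 2.5 1.4 1.0
   vertex 3.7 2.5 4.4
   vertex 1.5 4.3 3.2
  endloop
 endfacet
 facet normal -0.556 -0.713 0.427
  outer loop
   vertex 2.5 1.4 1.0
   vertex 4.6 0.0 1.4
   vertex 3.7 2.5 4.4
  endloop
 endfacet
 facet normal 0.984 -0.049 -0.172
  outer loop
   vertex 4.7 3.4 1.0
   vertex 5.0 4.5 2.4
   vertex 4.6 0.0 1.4
  endloop
 endfacet
 facet normal -0.168 0.792 -0.586
  outer loop
   vertex 4.7 3.4 1.0
   vertex 3.1 3.8 2.0
   vertex 5.0 4.5 2.4
  endloop
 endfacet
 facet normal -0.170 0.791 -0.588
  outer loop
   vertex 4.7 3.4 1.0
   vertex 1.9 2.8 1.0
   vertex 3.1 3.8 2.0
  endloop
 endfacet
 facet normal 0.108 -0.119 -0.987
  outer loop
   vertex 4.7 3.4 1.0
   vertex 4.6 0.0 1.4
   vertex 2.5 1.4 1.0
  endloop
 endfacet
 facet normal 0.000 0.000 -1.000
  outer loop
   vertex 4.7 3.4 1.0
   vertex 2.5 1.4 1.0
   vertex 1.9 2.8 1.0
  endloop
 endfacet
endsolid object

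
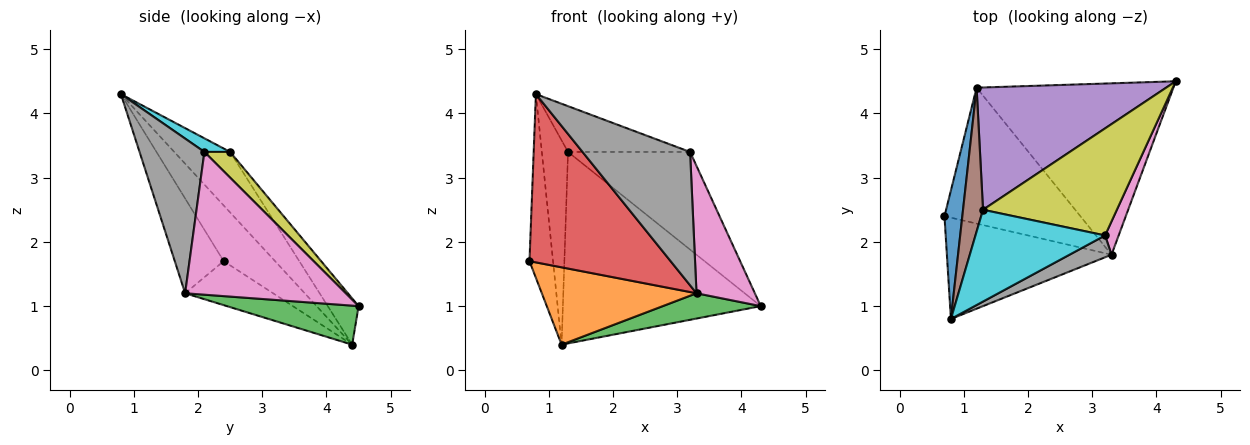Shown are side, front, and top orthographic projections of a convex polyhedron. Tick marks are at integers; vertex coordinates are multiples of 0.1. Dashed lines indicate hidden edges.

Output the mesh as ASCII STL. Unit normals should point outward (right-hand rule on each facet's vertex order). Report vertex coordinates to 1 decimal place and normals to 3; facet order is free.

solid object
 facet normal -0.873 0.400 0.280
  outer loop
   vertex 0.8 0.8 4.3
   vertex 1.2 4.4 0.4
   vertex 0.7 2.4 1.7
  endloop
 endfacet
 facet normal -0.271 -0.476 -0.837
  outer loop
   vertex 3.3 1.8 1.2
   vertex 0.7 2.4 1.7
   vertex 1.2 4.4 0.4
  endloop
 endfacet
 facet normal 0.193 -0.143 -0.971
  outer loop
   vertex 3.3 1.8 1.2
   vertex 1.2 4.4 0.4
   vertex 4.3 4.5 1.0
  endloop
 endfacet
 facet normal -0.285 -0.821 -0.494
  outer loop
   vertex 3.3 1.8 1.2
   vertex 0.8 0.8 4.3
   vertex 0.7 2.4 1.7
  endloop
 endfacet
 facet normal -0.130 0.836 0.534
  outer loop
   vertex 1.3 2.5 3.4
   vertex 4.3 4.5 1.0
   vertex 1.2 4.4 0.4
  endloop
 endfacet
 facet normal -0.867 0.407 0.287
  outer loop
   vertex 1.3 2.5 3.4
   vertex 1.2 4.4 0.4
   vertex 0.8 0.8 4.3
  endloop
 endfacet
 facet normal 0.936 -0.340 0.089
  outer loop
   vertex 3.2 2.1 3.4
   vertex 3.3 1.8 1.2
   vertex 4.3 4.5 1.0
  endloop
 endfacet
 facet normal 0.511 -0.848 0.139
  outer loop
   vertex 3.2 2.1 3.4
   vertex 0.8 0.8 4.3
   vertex 3.3 1.8 1.2
  endloop
 endfacet
 facet normal 0.140 0.667 0.732
  outer loop
   vertex 3.2 2.1 3.4
   vertex 4.3 4.5 1.0
   vertex 1.3 2.5 3.4
  endloop
 endfacet
 facet normal 0.094 0.444 0.891
  outer loop
   vertex 3.2 2.1 3.4
   vertex 1.3 2.5 3.4
   vertex 0.8 0.8 4.3
  endloop
 endfacet
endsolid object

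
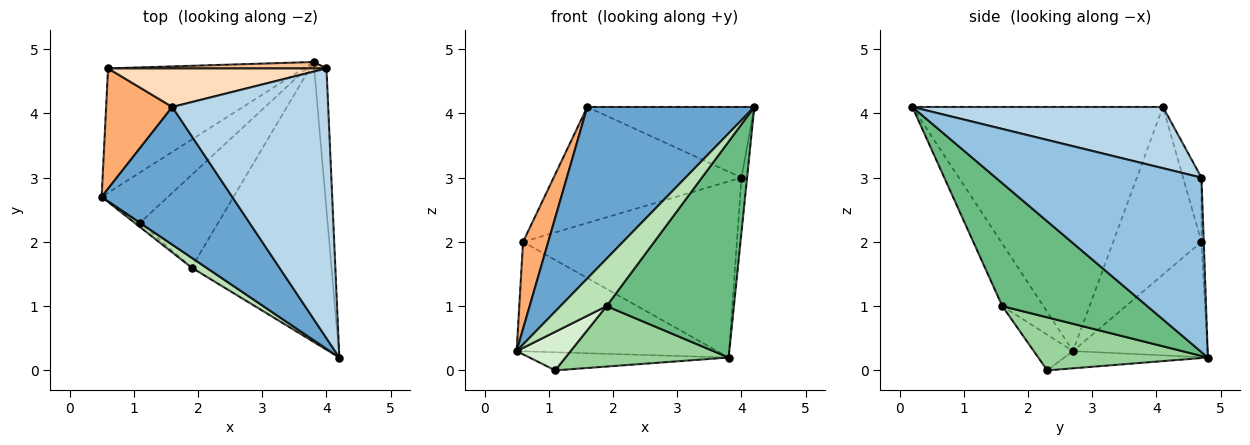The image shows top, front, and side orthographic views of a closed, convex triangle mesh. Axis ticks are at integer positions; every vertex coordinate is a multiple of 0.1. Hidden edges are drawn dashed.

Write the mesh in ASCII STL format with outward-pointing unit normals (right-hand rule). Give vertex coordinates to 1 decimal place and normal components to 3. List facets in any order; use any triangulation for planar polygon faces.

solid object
 facet normal -0.760 -0.507 0.407
  outer loop
   vertex 1.6 4.1 4.1
   vertex 0.5 2.7 0.3
   vertex 4.2 0.2 4.1
  endloop
 endfacet
 facet normal 0.997 0.027 -0.070
  outer loop
   vertex 4.0 4.7 3.0
   vertex 4.2 0.2 4.1
   vertex 3.8 4.8 0.2
  endloop
 endfacet
 facet normal 0.355 0.237 0.904
  outer loop
   vertex 4.0 4.7 3.0
   vertex 1.6 4.1 4.1
   vertex 4.2 0.2 4.1
  endloop
 endfacet
 facet normal -0.237 0.329 -0.914
  outer loop
   vertex 1.1 2.3 0.0
   vertex 0.5 2.7 0.3
   vertex 3.8 4.8 0.2
  endloop
 endfacet
 facet normal -0.405 0.604 -0.687
  outer loop
   vertex 0.6 4.7 2.0
   vertex 3.8 4.8 0.2
   vertex 0.5 2.7 0.3
  endloop
 endfacet
 facet normal -0.899 -0.257 0.355
  outer loop
   vertex 0.6 4.7 2.0
   vertex 0.5 2.7 0.3
   vertex 1.6 4.1 4.1
  endloop
 endfacet
 facet normal -0.011 0.999 0.036
  outer loop
   vertex 0.6 4.7 2.0
   vertex 4.0 4.7 3.0
   vertex 3.8 4.8 0.2
  endloop
 endfacet
 facet normal -0.092 0.945 0.314
  outer loop
   vertex 0.6 4.7 2.0
   vertex 1.6 4.1 4.1
   vertex 4.0 4.7 3.0
  endloop
 endfacet
 facet normal 0.571 -0.501 -0.650
  outer loop
   vertex 1.9 1.6 1.0
   vertex 3.8 4.8 0.2
   vertex 4.2 0.2 4.1
  endloop
 endfacet
 facet normal 0.494 -0.475 -0.728
  outer loop
   vertex 1.9 1.6 1.0
   vertex 1.1 2.3 0.0
   vertex 3.8 4.8 0.2
  endloop
 endfacet
 facet normal -0.657 -0.738 0.154
  outer loop
   vertex 1.9 1.6 1.0
   vertex 4.2 0.2 4.1
   vertex 0.5 2.7 0.3
  endloop
 endfacet
 facet normal -0.585 -0.805 -0.096
  outer loop
   vertex 1.9 1.6 1.0
   vertex 0.5 2.7 0.3
   vertex 1.1 2.3 0.0
  endloop
 endfacet
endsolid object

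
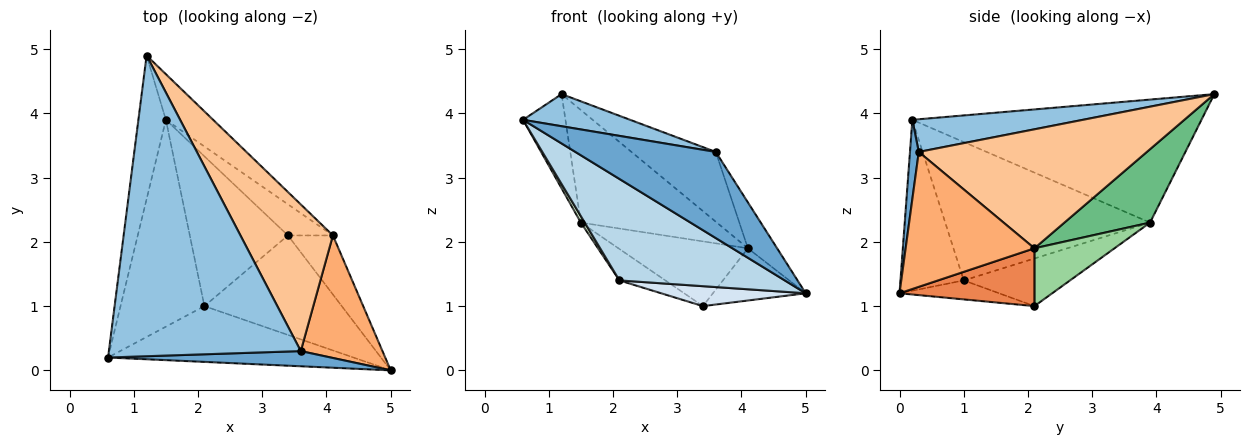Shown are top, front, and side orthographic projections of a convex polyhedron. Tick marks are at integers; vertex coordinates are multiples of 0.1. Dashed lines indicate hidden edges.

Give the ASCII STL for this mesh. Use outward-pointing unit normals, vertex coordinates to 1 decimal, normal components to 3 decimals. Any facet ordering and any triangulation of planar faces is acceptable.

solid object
 facet normal 0.062 -0.983 0.173
  outer loop
   vertex 3.6 0.3 3.4
   vertex 0.6 0.2 3.9
   vertex 5.0 0.0 1.2
  endloop
 endfacet
 facet normal 0.167 -0.105 0.980
  outer loop
   vertex 3.6 0.3 3.4
   vertex 1.2 4.9 4.3
   vertex 0.6 0.2 3.9
  endloop
 endfacet
 facet normal -0.318 -0.831 -0.457
  outer loop
   vertex 2.1 1.0 1.4
   vertex 5.0 0.0 1.2
   vertex 0.6 0.2 3.9
  endloop
 endfacet
 facet normal -0.134 -0.195 -0.972
  outer loop
   vertex 2.1 1.0 1.4
   vertex 3.4 2.1 1.0
   vertex 5.0 0.0 1.2
  endloop
 endfacet
 facet normal 0.694 0.477 -0.540
  outer loop
   vertex 4.1 2.1 1.9
   vertex 5.0 0.0 1.2
   vertex 3.4 2.1 1.0
  endloop
 endfacet
 facet normal 0.840 0.190 0.508
  outer loop
   vertex 4.1 2.1 1.9
   vertex 3.6 0.3 3.4
   vertex 5.0 0.0 1.2
  endloop
 endfacet
 facet normal 0.758 0.280 0.589
  outer loop
   vertex 4.1 2.1 1.9
   vertex 1.2 4.9 4.3
   vertex 3.6 0.3 3.4
  endloop
 endfacet
 facet normal -0.429 0.186 -0.884
  outer loop
   vertex 1.5 3.9 2.3
   vertex 3.4 2.1 1.0
   vertex 2.1 1.0 1.4
  endloop
 endfacet
 facet normal 0.504 0.800 -0.325
  outer loop
   vertex 1.5 3.9 2.3
   vertex 1.2 4.9 4.3
   vertex 4.1 2.1 1.9
  endloop
 endfacet
 facet normal 0.487 0.787 -0.379
  outer loop
   vertex 1.5 3.9 2.3
   vertex 4.1 2.1 1.9
   vertex 3.4 2.1 1.0
  endloop
 endfacet
 facet normal -0.966 0.142 -0.216
  outer loop
   vertex 1.5 3.9 2.3
   vertex 0.6 0.2 3.9
   vertex 1.2 4.9 4.3
  endloop
 endfacet
 facet normal -0.855 -0.016 -0.518
  outer loop
   vertex 1.5 3.9 2.3
   vertex 2.1 1.0 1.4
   vertex 0.6 0.2 3.9
  endloop
 endfacet
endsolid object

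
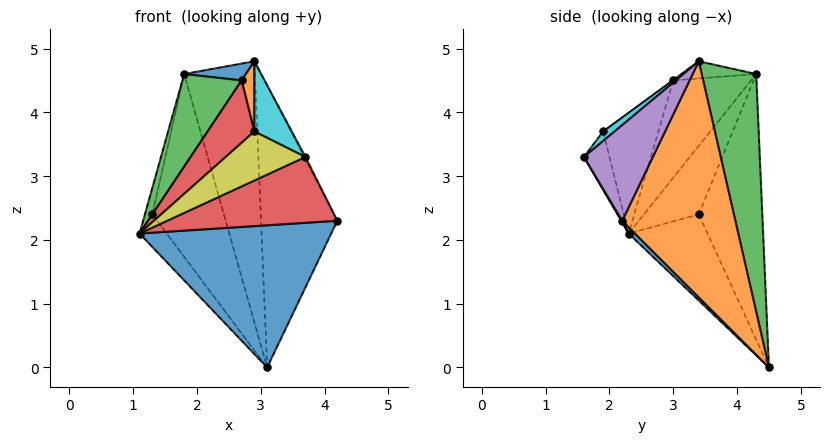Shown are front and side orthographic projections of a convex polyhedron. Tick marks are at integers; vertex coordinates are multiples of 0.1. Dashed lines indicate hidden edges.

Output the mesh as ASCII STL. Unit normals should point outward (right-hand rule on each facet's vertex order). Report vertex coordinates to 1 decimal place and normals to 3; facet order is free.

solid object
 facet normal 0.023 -0.701 -0.712
  outer loop
   vertex 3.1 4.5 0.0
   vertex 4.2 2.2 2.3
   vertex 1.1 2.3 2.1
  endloop
 endfacet
 facet normal 0.818 0.552 0.161
  outer loop
   vertex 2.9 3.4 4.8
   vertex 4.2 2.2 2.3
   vertex 3.1 4.5 0.0
  endloop
 endfacet
 facet normal 0.598 0.776 0.203
  outer loop
   vertex 1.8 4.3 4.6
   vertex 2.9 3.4 4.8
   vertex 3.1 4.5 0.0
  endloop
 endfacet
 facet normal 0.005 -0.859 -0.513
  outer loop
   vertex 3.7 1.6 3.3
   vertex 1.1 2.3 2.1
   vertex 4.2 2.2 2.3
  endloop
 endfacet
 facet normal 0.890 0.016 0.455
  outer loop
   vertex 3.7 1.6 3.3
   vertex 4.2 2.2 2.3
   vertex 2.9 3.4 4.8
  endloop
 endfacet
 facet normal -0.825 0.283 -0.489
  outer loop
   vertex 1.3 3.4 2.4
   vertex 3.1 4.5 0.0
   vertex 1.1 2.3 2.1
  endloop
 endfacet
 facet normal -0.977 0.132 0.168
  outer loop
   vertex 1.3 3.4 2.4
   vertex 1.1 2.3 2.1
   vertex 1.8 4.3 4.6
  endloop
 endfacet
 facet normal -0.656 0.739 -0.153
  outer loop
   vertex 1.3 3.4 2.4
   vertex 1.8 4.3 4.6
   vertex 3.1 4.5 0.0
  endloop
 endfacet
 facet normal -0.303 -0.947 0.104
  outer loop
   vertex 2.9 1.9 3.7
   vertex 1.1 2.3 2.1
   vertex 3.7 1.6 3.3
  endloop
 endfacet
 facet normal 0.179 -0.582 0.793
  outer loop
   vertex 2.9 1.9 3.7
   vertex 3.7 1.6 3.3
   vertex 2.9 3.4 4.8
  endloop
 endfacet
 facet normal -0.455 -0.377 0.806
  outer loop
   vertex 2.7 3.0 4.5
   vertex 2.9 3.4 4.8
   vertex 1.8 4.3 4.6
  endloop
 endfacet
 facet normal -0.027 -0.591 0.806
  outer loop
   vertex 2.7 3.0 4.5
   vertex 2.9 1.9 3.7
   vertex 2.9 3.4 4.8
  endloop
 endfacet
 facet normal -0.650 -0.494 0.577
  outer loop
   vertex 2.7 3.0 4.5
   vertex 1.8 4.3 4.6
   vertex 1.1 2.3 2.1
  endloop
 endfacet
 facet normal -0.626 -0.530 0.572
  outer loop
   vertex 2.7 3.0 4.5
   vertex 1.1 2.3 2.1
   vertex 2.9 1.9 3.7
  endloop
 endfacet
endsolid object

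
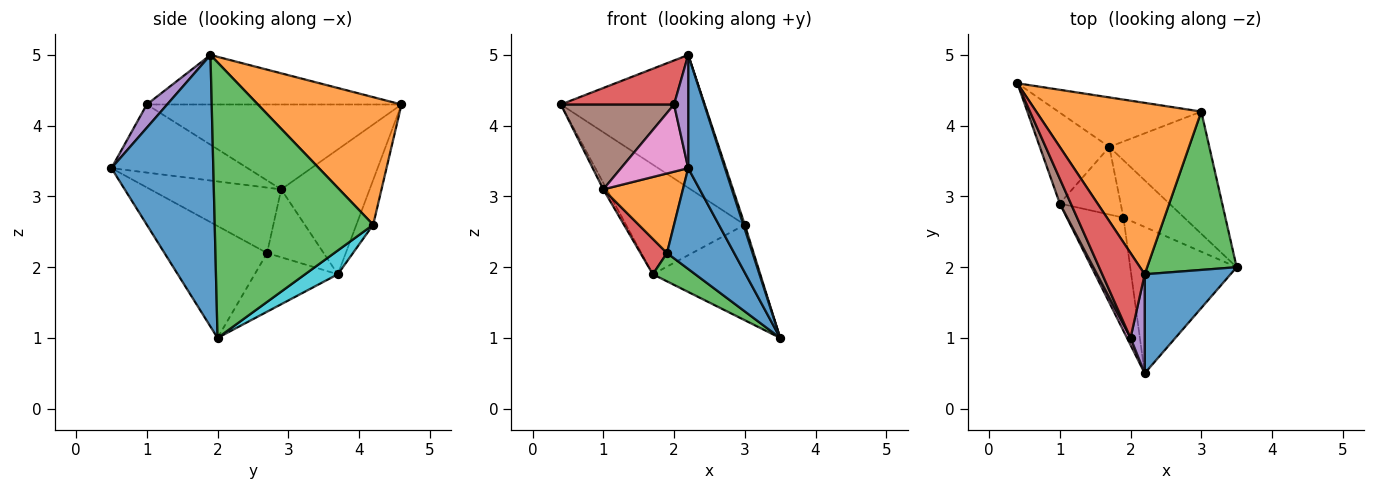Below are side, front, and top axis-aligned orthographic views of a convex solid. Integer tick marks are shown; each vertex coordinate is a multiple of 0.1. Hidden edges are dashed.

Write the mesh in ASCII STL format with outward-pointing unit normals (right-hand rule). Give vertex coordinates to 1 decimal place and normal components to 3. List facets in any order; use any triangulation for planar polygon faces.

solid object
 facet normal 0.902 -0.326 0.285
  outer loop
   vertex 2.2 1.9 5.0
   vertex 2.2 0.5 3.4
   vertex 3.5 2.0 1.0
  endloop
 endfacet
 facet normal 0.521 0.523 0.675
  outer loop
   vertex 3.0 4.2 2.6
   vertex 0.4 4.6 4.3
   vertex 2.2 1.9 5.0
  endloop
 endfacet
 facet normal 0.951 -0.008 0.309
  outer loop
   vertex 3.0 4.2 2.6
   vertex 2.2 1.9 5.0
   vertex 3.5 2.0 1.0
  endloop
 endfacet
 facet normal -0.719 -0.320 0.617
  outer loop
   vertex 2.0 1.0 4.3
   vertex 2.2 1.9 5.0
   vertex 0.4 4.6 4.3
  endloop
 endfacet
 facet normal 0.734 -0.511 0.447
  outer loop
   vertex 2.0 1.0 4.3
   vertex 2.2 0.5 3.4
   vertex 2.2 1.9 5.0
  endloop
 endfacet
 facet normal -0.907 -0.403 0.118
  outer loop
   vertex 2.0 1.0 4.3
   vertex 0.4 4.6 4.3
   vertex 1.0 2.9 3.1
  endloop
 endfacet
 facet normal -0.896 -0.442 0.047
  outer loop
   vertex 2.0 1.0 4.3
   vertex 1.0 2.9 3.1
   vertex 2.2 0.5 3.4
  endloop
 endfacet
 facet normal -0.873 0.035 -0.486
  outer loop
   vertex 1.7 3.7 1.9
   vertex 1.0 2.9 3.1
   vertex 0.4 4.6 4.3
  endloop
 endfacet
 facet normal -0.128 0.904 -0.408
  outer loop
   vertex 1.7 3.7 1.9
   vertex 0.4 4.6 4.3
   vertex 3.0 4.2 2.6
  endloop
 endfacet
 facet normal 0.184 0.605 -0.774
  outer loop
   vertex 1.7 3.7 1.9
   vertex 3.0 4.2 2.6
   vertex 3.5 2.0 1.0
  endloop
 endfacet
 facet normal -0.655 -0.429 -0.623
  outer loop
   vertex 1.9 2.7 2.2
   vertex 3.5 2.0 1.0
   vertex 2.2 0.5 3.4
  endloop
 endfacet
 facet normal -0.687 -0.418 -0.594
  outer loop
   vertex 1.9 2.7 2.2
   vertex 2.2 0.5 3.4
   vertex 1.0 2.9 3.1
  endloop
 endfacet
 facet normal -0.655 -0.334 -0.678
  outer loop
   vertex 1.9 2.7 2.2
   vertex 1.7 3.7 1.9
   vertex 3.5 2.0 1.0
  endloop
 endfacet
 facet normal -0.703 -0.330 -0.630
  outer loop
   vertex 1.9 2.7 2.2
   vertex 1.0 2.9 3.1
   vertex 1.7 3.7 1.9
  endloop
 endfacet
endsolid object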